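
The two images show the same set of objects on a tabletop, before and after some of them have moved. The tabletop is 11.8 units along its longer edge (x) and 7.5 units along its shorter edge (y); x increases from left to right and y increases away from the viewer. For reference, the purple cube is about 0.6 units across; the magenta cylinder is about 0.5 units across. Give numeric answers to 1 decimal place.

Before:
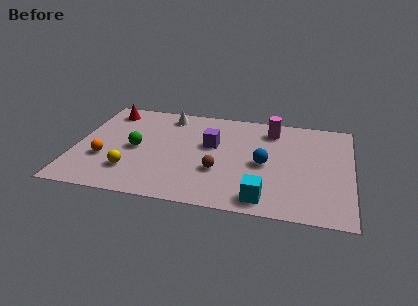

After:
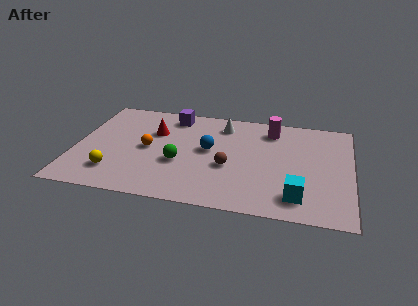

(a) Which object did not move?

the magenta cylinder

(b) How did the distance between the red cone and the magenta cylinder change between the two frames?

-2.0

Before: roughly 7.1 units apart; after: 5.1. That's 2.0 units closer together.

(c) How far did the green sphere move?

2.0

The green sphere moved from about (2.6, 3.6) to (4.5, 2.9), a distance of √(1.9² + 0.7²) ≈ 2.0.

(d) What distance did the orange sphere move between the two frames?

2.1

From (1.3, 2.6) to (3.1, 3.7), the orange sphere covered √(1.8² + 1.1²) ≈ 2.1 units.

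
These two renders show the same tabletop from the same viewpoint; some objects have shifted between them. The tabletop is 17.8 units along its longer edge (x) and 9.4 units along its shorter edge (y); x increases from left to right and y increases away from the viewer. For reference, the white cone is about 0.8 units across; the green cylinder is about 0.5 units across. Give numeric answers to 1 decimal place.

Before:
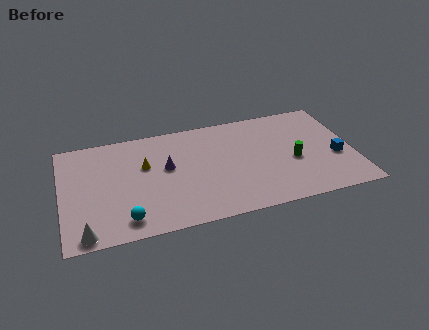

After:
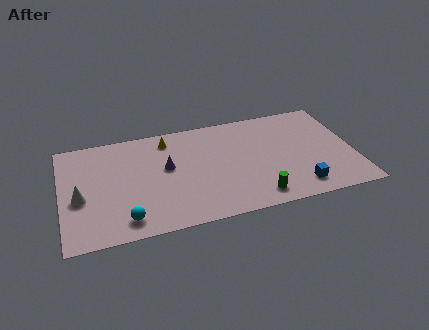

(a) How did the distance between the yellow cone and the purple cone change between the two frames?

+1.1

The distance was about 1.4 in the first image and 2.5 in the second, so they moved 1.1 units further apart.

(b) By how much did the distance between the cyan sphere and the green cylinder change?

-2.8

The distance was about 10.7 in the first image and 7.9 in the second, so they moved 2.8 units closer together.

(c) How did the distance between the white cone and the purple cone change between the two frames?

-1.3

Before: roughly 6.8 units apart; after: 5.5. That's 1.3 units closer together.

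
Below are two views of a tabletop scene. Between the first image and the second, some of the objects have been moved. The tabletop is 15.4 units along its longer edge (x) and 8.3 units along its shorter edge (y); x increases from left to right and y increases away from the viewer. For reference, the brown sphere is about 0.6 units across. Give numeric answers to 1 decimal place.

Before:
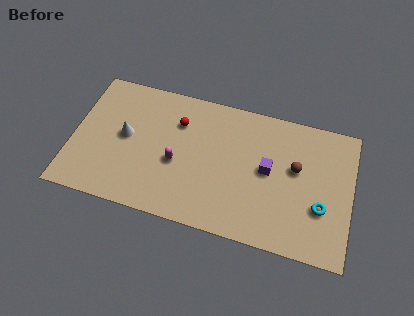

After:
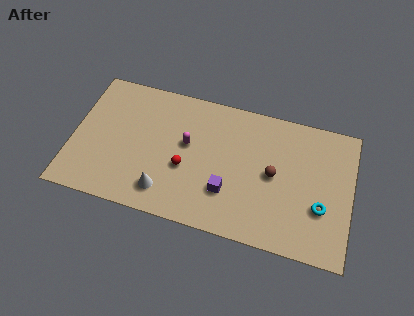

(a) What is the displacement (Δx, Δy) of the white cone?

(2.4, -2.8)

The white cone was at about (2.9, 4.4) and moved to about (5.3, 1.6).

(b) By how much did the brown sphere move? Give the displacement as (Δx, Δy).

(-1.2, -0.7)

The brown sphere was at about (12.3, 4.9) and moved to about (11.1, 4.2).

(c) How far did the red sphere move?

2.8

The red sphere moved from about (5.7, 6.0) to (6.3, 3.3), a distance of √(0.6² + 2.7²) ≈ 2.8.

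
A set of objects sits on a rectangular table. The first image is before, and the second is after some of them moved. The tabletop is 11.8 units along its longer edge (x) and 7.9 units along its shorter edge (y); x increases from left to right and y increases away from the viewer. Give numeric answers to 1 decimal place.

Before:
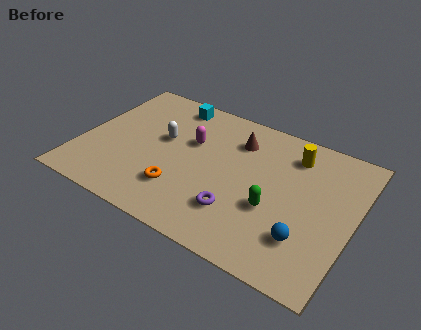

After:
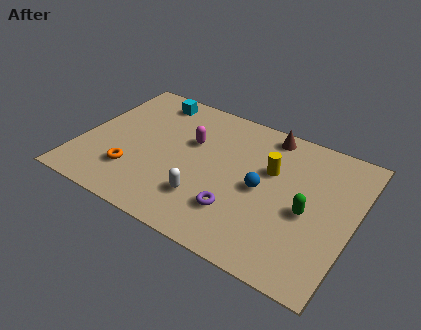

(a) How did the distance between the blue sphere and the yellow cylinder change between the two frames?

-3.1

Before: roughly 4.3 units apart; after: 1.2. That's 3.1 units closer together.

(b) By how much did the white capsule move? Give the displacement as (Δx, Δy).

(2.3, -2.5)

The white capsule was at about (3.4, 4.6) and moved to about (5.7, 2.1).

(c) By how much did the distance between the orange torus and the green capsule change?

+3.5

Before: roughly 4.0 units apart; after: 7.5. That's 3.5 units further apart.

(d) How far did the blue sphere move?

2.7

The blue sphere was near (10.0, 2.1) before and (7.9, 3.8) after, so it travelled √(2.1² + 1.7²) ≈ 2.7 units.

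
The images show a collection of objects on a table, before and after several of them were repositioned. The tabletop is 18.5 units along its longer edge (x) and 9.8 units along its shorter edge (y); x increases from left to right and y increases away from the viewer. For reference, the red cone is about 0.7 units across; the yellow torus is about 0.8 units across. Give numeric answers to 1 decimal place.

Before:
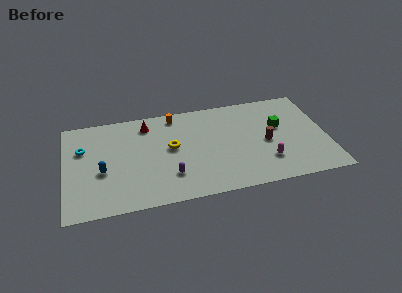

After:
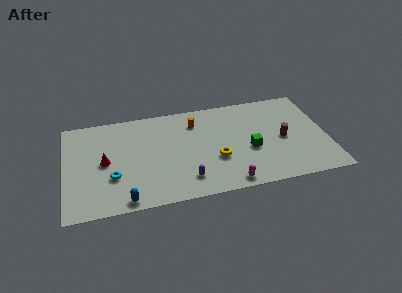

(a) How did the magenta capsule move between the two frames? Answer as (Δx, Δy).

(-2.8, -1.6)

The magenta capsule was at about (14.1, 2.6) and moved to about (11.3, 1.0).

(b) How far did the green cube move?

2.9

The green cube moved from about (15.2, 5.9) to (13.0, 4.0), a distance of √(2.2² + 1.9²) ≈ 2.9.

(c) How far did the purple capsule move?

1.3

From (7.3, 2.6) to (8.4, 2.0), the purple capsule covered √(1.1² + 0.6²) ≈ 1.3 units.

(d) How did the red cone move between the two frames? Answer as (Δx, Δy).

(-3.1, -3.2)

The red cone started near (5.9, 8.1) and ended near (2.8, 4.9).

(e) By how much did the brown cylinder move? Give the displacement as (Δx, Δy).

(1.2, 0.1)

The brown cylinder started near (14.2, 4.5) and ended near (15.4, 4.6).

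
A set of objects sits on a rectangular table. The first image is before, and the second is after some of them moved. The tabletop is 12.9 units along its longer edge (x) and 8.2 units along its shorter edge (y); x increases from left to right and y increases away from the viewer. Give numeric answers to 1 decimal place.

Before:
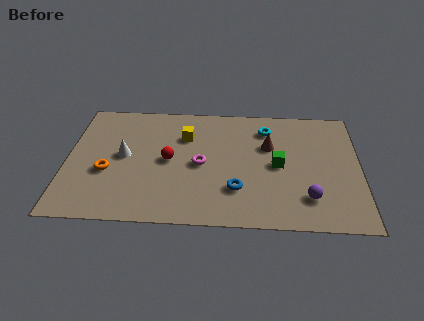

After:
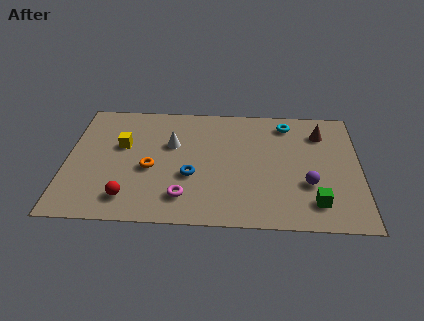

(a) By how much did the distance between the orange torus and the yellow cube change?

-2.3

They were about 4.3 units apart before and 2.0 after — 2.3 units closer together.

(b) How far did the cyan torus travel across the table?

1.0

The cyan torus was near (8.8, 6.5) before and (9.7, 6.9) after, so it travelled √(0.9² + 0.4²) ≈ 1.0 units.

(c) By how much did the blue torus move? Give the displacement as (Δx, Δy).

(-2.0, 0.8)

The blue torus was at about (7.5, 2.3) and moved to about (5.5, 3.1).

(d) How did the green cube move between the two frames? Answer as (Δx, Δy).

(1.6, -2.4)

From the two frames, the green cube sits at roughly (9.3, 4.0) before and (10.9, 1.6) after.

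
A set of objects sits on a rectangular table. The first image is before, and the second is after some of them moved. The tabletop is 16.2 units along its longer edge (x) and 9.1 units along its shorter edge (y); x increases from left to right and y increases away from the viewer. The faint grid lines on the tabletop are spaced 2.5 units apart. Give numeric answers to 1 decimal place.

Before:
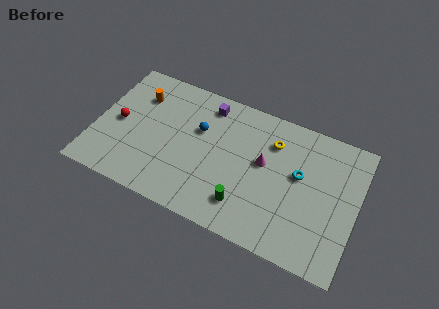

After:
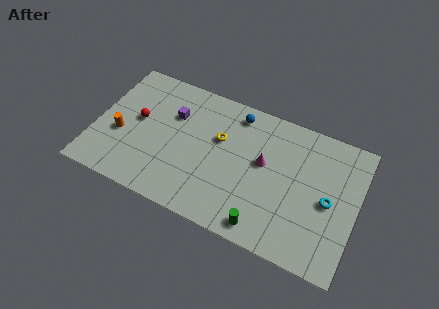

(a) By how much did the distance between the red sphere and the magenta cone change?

-1.1

Before: roughly 9.0 units apart; after: 7.9. That's 1.1 units closer together.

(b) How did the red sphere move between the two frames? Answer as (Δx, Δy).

(1.1, 0.6)

The red sphere was at about (1.4, 4.4) and moved to about (2.5, 5.0).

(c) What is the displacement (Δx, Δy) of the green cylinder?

(1.3, -0.9)

The green cylinder started near (9.6, 2.0) and ended near (10.9, 1.1).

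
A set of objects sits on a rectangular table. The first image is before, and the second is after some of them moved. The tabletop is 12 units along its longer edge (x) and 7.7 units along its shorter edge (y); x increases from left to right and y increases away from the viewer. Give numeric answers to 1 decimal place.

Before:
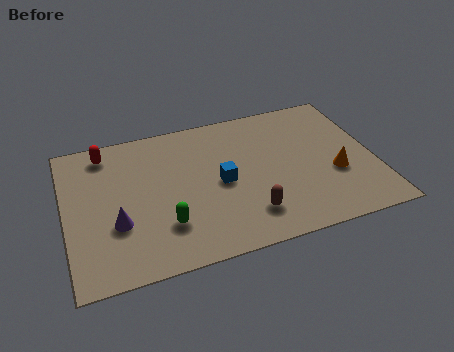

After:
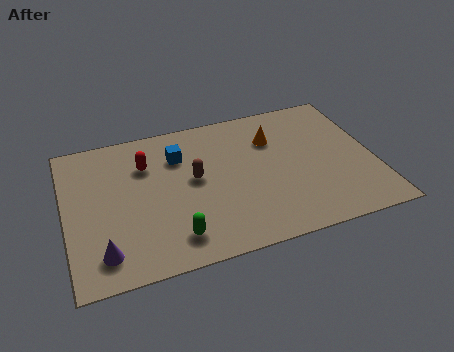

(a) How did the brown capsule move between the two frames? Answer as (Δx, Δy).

(-1.9, 2.5)

The brown capsule was at about (6.9, 1.7) and moved to about (5.0, 4.2).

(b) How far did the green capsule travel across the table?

0.8

From (3.7, 2.1) to (4.0, 1.4), the green capsule covered √(0.3² + 0.7²) ≈ 0.8 units.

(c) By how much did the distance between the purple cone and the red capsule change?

+0.6

Before: roughly 3.9 units apart; after: 4.5. That's 0.6 units further apart.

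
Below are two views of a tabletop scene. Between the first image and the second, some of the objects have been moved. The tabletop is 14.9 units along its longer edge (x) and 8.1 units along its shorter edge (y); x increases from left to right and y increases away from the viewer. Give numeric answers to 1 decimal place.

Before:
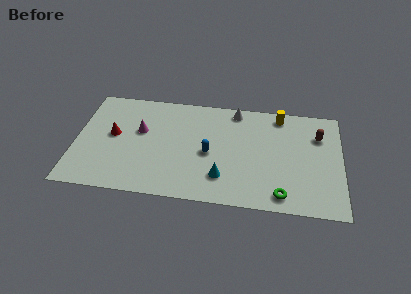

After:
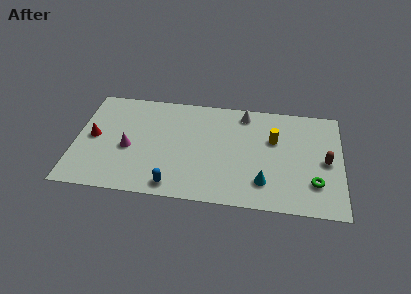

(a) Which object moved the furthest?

the blue capsule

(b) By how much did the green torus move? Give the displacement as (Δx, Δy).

(1.8, 1.1)

From the two frames, the green torus sits at roughly (11.6, 1.1) before and (13.4, 2.2) after.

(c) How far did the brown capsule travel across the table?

1.9

The brown capsule moved from about (13.6, 5.8) to (14.0, 3.9), a distance of √(0.4² + 1.9²) ≈ 1.9.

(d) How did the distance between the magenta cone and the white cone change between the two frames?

+1.5

They were about 5.8 units apart before and 7.3 after — 1.5 units further apart.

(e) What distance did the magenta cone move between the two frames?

1.5

The magenta cone was near (3.6, 4.9) before and (3.0, 3.5) after, so it travelled √(0.6² + 1.4²) ≈ 1.5 units.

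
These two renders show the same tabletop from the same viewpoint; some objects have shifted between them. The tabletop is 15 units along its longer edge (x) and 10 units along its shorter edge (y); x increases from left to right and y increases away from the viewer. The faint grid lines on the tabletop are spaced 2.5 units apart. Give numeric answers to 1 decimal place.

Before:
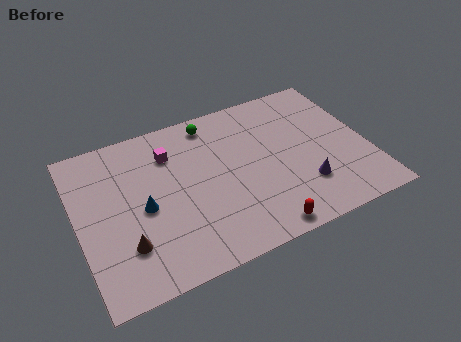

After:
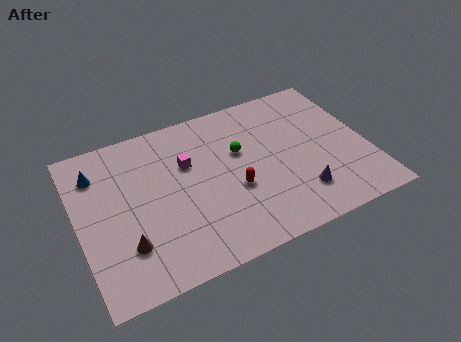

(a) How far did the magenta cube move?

1.3

From (5.0, 7.5) to (5.8, 6.5), the magenta cube covered √(0.8² + 1.0²) ≈ 1.3 units.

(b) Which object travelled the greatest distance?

the blue cone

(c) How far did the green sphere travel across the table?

2.8

The green sphere moved from about (7.3, 8.7) to (8.5, 6.2), a distance of √(1.2² + 2.5²) ≈ 2.8.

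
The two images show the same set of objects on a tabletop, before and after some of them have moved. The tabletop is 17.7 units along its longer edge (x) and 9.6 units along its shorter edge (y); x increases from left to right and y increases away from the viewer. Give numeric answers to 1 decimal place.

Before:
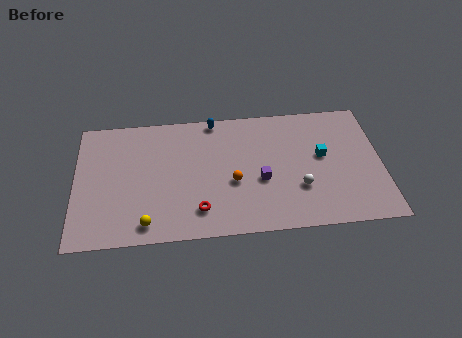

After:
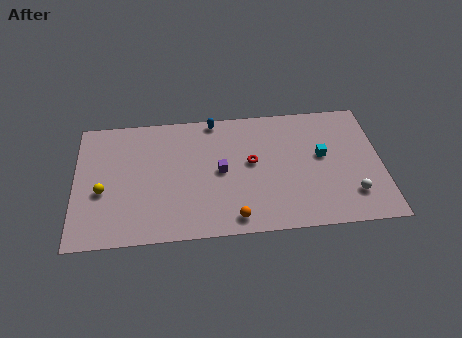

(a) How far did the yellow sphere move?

3.6

From (4.1, 1.3) to (1.6, 3.9), the yellow sphere covered √(2.5² + 2.6²) ≈ 3.6 units.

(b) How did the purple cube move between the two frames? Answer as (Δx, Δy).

(-2.3, 0.9)

The purple cube started near (10.7, 3.9) and ended near (8.4, 4.8).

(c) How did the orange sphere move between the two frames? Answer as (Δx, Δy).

(0.0, -2.7)

From the two frames, the orange sphere sits at roughly (9.1, 3.9) before and (9.1, 1.2) after.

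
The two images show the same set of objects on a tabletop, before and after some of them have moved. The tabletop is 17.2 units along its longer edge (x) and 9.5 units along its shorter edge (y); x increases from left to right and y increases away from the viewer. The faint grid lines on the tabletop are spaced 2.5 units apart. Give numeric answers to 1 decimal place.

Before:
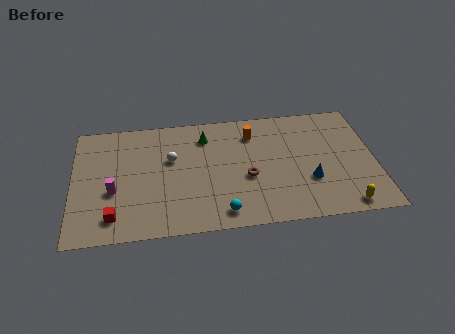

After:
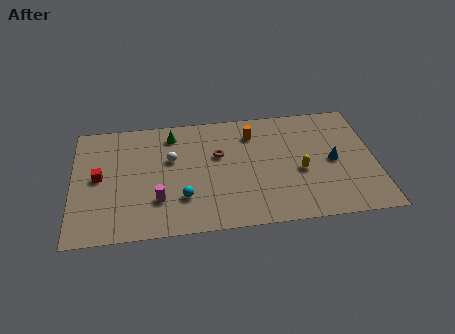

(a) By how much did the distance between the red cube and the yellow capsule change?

-1.6

They were about 13.0 units apart before and 11.4 after — 1.6 units closer together.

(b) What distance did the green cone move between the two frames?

1.9

From (7.6, 7.5) to (5.7, 7.9), the green cone covered √(1.9² + 0.4²) ≈ 1.9 units.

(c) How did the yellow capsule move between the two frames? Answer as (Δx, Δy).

(-2.4, 3.0)

The yellow capsule was at about (15.3, 1.0) and moved to about (12.9, 4.0).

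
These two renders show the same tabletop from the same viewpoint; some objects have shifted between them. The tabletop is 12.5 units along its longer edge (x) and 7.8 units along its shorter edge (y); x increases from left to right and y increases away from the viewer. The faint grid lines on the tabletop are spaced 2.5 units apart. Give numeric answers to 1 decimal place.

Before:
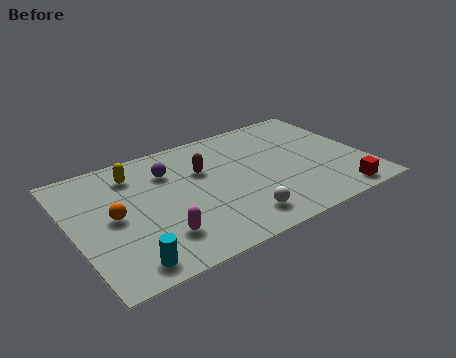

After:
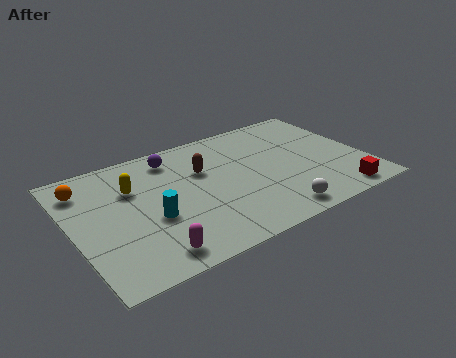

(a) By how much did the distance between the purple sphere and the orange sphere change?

+0.6

They were about 3.2 units apart before and 3.8 after — 0.6 units further apart.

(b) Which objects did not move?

the red cube and the brown capsule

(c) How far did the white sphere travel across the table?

1.6

The white sphere moved from about (6.6, 1.4) to (8.1, 1.0), a distance of √(1.5² + 0.4²) ≈ 1.6.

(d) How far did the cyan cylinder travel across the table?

2.5

The cyan cylinder moved from about (1.8, 1.0) to (3.2, 3.1), a distance of √(1.4² + 2.1²) ≈ 2.5.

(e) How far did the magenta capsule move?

0.9

The magenta capsule was near (3.3, 1.9) before and (2.8, 1.1) after, so it travelled √(0.5² + 0.8²) ≈ 0.9 units.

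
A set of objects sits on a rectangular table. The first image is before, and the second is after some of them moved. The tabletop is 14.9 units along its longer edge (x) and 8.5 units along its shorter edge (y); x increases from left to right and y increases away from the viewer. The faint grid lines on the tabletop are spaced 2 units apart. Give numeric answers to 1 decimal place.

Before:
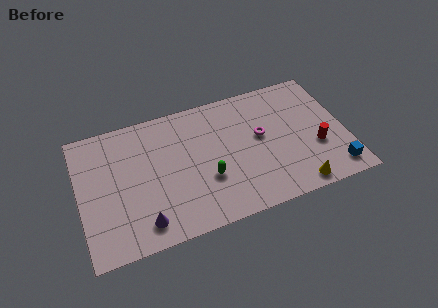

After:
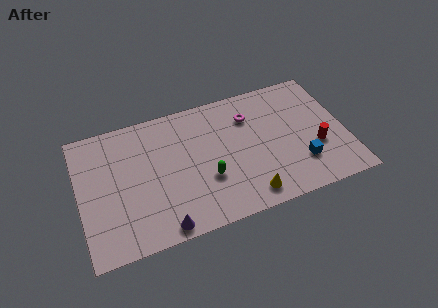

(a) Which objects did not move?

the green capsule and the red cylinder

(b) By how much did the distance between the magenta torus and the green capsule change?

+0.6

The distance was about 3.7 in the first image and 4.3 in the second, so they moved 0.6 units further apart.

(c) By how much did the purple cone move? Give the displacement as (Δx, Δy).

(1.0, -0.6)

The purple cone started near (3.3, 1.4) and ended near (4.3, 0.8).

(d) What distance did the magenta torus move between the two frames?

1.6

The magenta torus was near (10.2, 4.8) before and (9.7, 6.3) after, so it travelled √(0.5² + 1.5²) ≈ 1.6 units.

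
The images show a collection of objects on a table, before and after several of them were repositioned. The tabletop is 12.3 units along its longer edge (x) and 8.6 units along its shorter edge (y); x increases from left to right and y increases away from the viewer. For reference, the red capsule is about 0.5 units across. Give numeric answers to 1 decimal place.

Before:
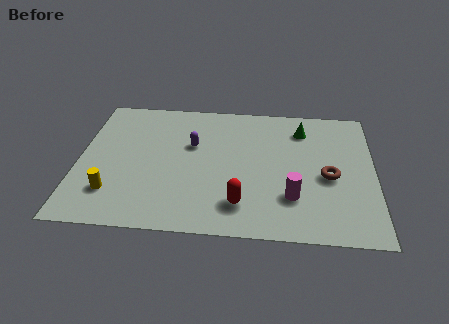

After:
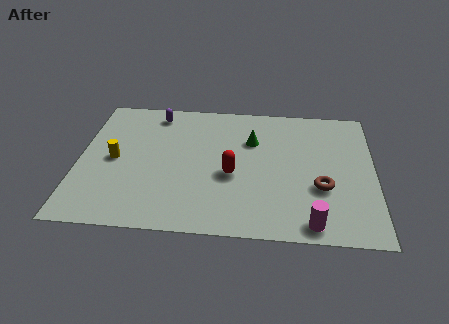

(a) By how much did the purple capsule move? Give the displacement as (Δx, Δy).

(-1.6, 2.0)

The purple capsule started near (4.7, 5.4) and ended near (3.1, 7.4).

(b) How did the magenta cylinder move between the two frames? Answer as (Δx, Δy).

(0.8, -1.5)

The magenta cylinder was at about (8.9, 2.4) and moved to about (9.7, 0.9).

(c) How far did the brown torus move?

0.8

The brown torus was near (10.4, 3.8) before and (10.1, 3.1) after, so it travelled √(0.3² + 0.7²) ≈ 0.8 units.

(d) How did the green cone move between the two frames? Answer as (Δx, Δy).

(-2.1, -0.9)

The green cone was at about (9.3, 6.8) and moved to about (7.2, 5.9).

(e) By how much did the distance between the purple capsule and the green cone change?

-0.4

The distance was about 4.8 in the first image and 4.4 in the second, so they moved 0.4 units closer together.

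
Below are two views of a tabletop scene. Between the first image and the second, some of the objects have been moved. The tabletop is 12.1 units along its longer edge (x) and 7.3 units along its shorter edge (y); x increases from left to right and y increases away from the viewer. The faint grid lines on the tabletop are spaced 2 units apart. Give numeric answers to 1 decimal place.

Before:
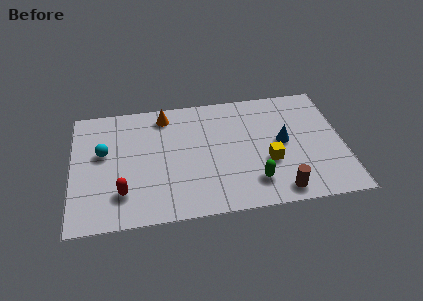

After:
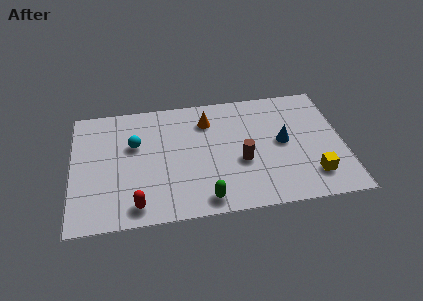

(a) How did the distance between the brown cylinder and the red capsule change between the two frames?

-1.9

Before: roughly 7.0 units apart; after: 5.1. That's 1.9 units closer together.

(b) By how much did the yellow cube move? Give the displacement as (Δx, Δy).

(1.9, -1.1)

From the two frames, the yellow cube sits at roughly (8.7, 2.7) before and (10.6, 1.6) after.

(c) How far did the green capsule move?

2.3

The green capsule moved from about (8.0, 1.6) to (5.8, 0.9), a distance of √(2.2² + 0.7²) ≈ 2.3.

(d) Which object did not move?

the blue cone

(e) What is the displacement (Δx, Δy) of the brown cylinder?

(-1.6, 2.0)

From the two frames, the brown cylinder sits at roughly (9.1, 0.9) before and (7.5, 2.9) after.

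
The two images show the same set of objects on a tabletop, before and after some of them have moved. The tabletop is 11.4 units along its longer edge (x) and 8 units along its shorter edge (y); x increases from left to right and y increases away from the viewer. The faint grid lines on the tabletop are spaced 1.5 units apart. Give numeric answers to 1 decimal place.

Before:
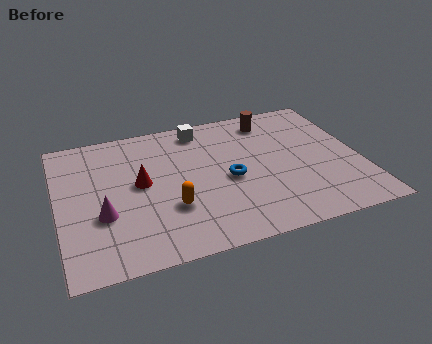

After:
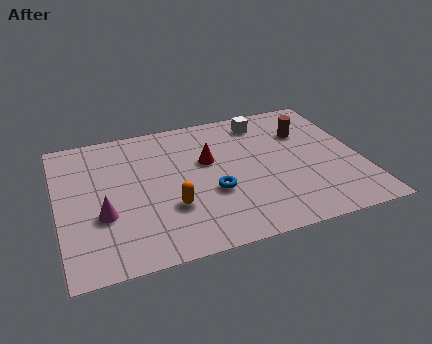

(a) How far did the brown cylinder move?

1.6

The brown cylinder was near (8.3, 6.7) before and (9.5, 5.6) after, so it travelled √(1.2² + 1.1²) ≈ 1.6 units.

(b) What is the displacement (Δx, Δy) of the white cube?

(2.4, -0.2)

The white cube was at about (5.6, 6.9) and moved to about (8.0, 6.7).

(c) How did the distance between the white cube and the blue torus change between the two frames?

+1.0

Before: roughly 3.4 units apart; after: 4.4. That's 1.0 units further apart.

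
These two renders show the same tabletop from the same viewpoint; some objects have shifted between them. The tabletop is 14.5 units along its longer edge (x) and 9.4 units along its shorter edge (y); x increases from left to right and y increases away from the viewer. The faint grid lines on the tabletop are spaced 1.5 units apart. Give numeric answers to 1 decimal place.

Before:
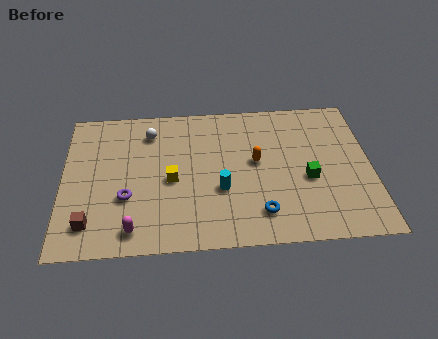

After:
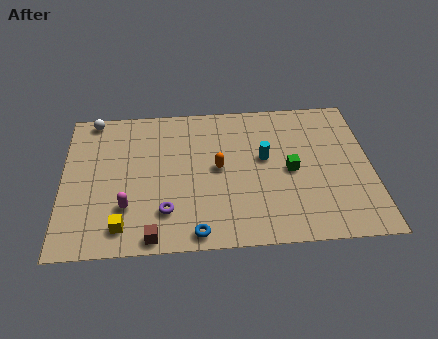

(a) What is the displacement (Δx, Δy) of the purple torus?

(1.8, -1.0)

From the two frames, the purple torus sits at roughly (3.0, 3.3) before and (4.8, 2.3) after.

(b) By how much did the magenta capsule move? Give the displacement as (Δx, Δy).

(-0.3, 1.4)

From the two frames, the magenta capsule sits at roughly (3.3, 1.3) before and (3.0, 2.7) after.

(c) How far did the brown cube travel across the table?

3.1

The brown cube was near (1.3, 1.8) before and (4.2, 0.8) after, so it travelled √(2.9² + 1.0²) ≈ 3.1 units.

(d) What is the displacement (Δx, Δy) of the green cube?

(-0.8, 0.6)

From the two frames, the green cube sits at roughly (11.5, 3.9) before and (10.7, 4.5) after.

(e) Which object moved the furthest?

the yellow cube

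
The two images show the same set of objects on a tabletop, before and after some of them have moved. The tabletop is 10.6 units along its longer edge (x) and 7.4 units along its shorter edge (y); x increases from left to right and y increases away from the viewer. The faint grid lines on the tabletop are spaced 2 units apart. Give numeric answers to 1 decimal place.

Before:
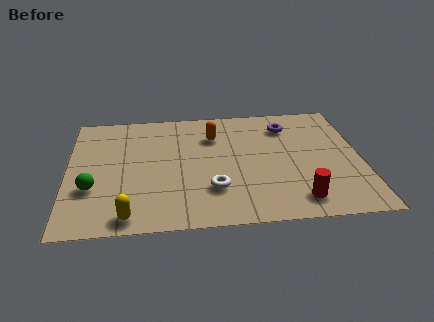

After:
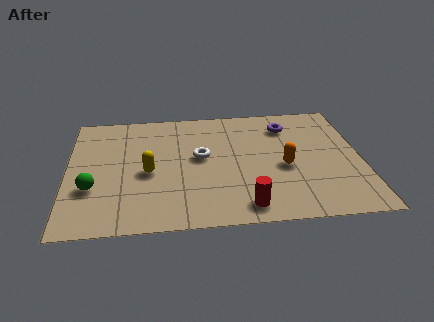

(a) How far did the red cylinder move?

1.9

From (8.2, 1.2) to (6.3, 1.0), the red cylinder covered √(1.9² + 0.2²) ≈ 1.9 units.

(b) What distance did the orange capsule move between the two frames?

3.3

The orange capsule was near (5.3, 5.4) before and (7.8, 3.2) after, so it travelled √(2.5² + 2.2²) ≈ 3.3 units.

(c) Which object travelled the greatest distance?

the orange capsule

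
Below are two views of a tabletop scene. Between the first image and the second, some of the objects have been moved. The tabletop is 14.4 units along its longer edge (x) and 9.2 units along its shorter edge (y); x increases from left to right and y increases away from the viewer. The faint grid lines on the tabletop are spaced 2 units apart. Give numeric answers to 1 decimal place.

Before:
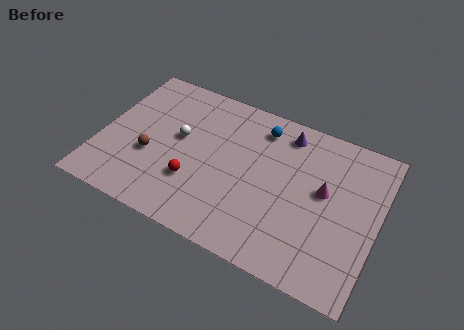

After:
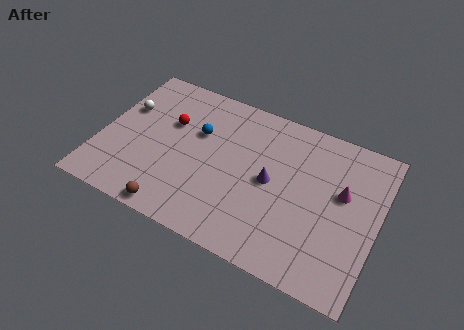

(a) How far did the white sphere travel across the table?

3.1

The white sphere moved from about (4.0, 5.2) to (1.0, 5.9), a distance of √(3.0² + 0.7²) ≈ 3.1.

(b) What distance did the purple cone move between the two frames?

3.2

The purple cone moved from about (9.3, 7.8) to (8.9, 4.6), a distance of √(0.4² + 3.2²) ≈ 3.2.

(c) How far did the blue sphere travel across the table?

3.5

The blue sphere moved from about (8.0, 7.6) to (4.9, 5.9), a distance of √(3.1² + 1.7²) ≈ 3.5.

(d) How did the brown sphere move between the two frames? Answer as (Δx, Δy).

(1.7, -2.7)

The brown sphere started near (2.7, 3.5) and ended near (4.4, 0.8).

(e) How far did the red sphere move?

3.4

The red sphere was near (5.1, 2.9) before and (3.4, 5.9) after, so it travelled √(1.7² + 3.0²) ≈ 3.4 units.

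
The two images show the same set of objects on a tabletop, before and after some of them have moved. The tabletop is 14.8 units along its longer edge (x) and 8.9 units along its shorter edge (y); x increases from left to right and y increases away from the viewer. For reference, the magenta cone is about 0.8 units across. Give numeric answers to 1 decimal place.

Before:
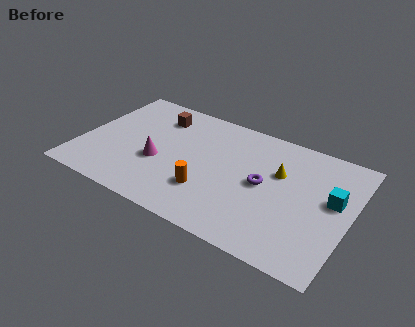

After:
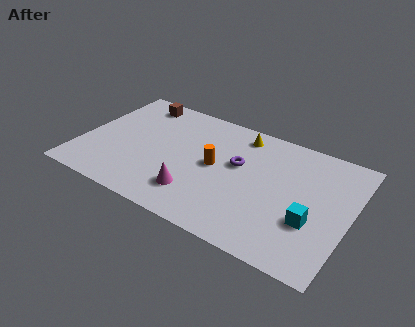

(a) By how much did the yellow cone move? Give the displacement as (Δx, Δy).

(-2.4, 1.9)

The yellow cone was at about (10.8, 5.7) and moved to about (8.4, 7.6).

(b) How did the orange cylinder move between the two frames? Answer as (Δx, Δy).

(0.1, 2.0)

The orange cylinder started near (7.3, 2.6) and ended near (7.4, 4.6).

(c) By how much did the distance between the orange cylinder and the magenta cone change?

-0.4

Before: roughly 3.0 units apart; after: 2.6. That's 0.4 units closer together.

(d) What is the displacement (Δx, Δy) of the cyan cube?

(-0.9, -2.0)

The cyan cube was at about (13.8, 5.1) and moved to about (12.9, 3.1).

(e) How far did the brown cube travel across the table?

1.5

The brown cube moved from about (3.8, 7.0) to (2.5, 7.7), a distance of √(1.3² + 0.7²) ≈ 1.5.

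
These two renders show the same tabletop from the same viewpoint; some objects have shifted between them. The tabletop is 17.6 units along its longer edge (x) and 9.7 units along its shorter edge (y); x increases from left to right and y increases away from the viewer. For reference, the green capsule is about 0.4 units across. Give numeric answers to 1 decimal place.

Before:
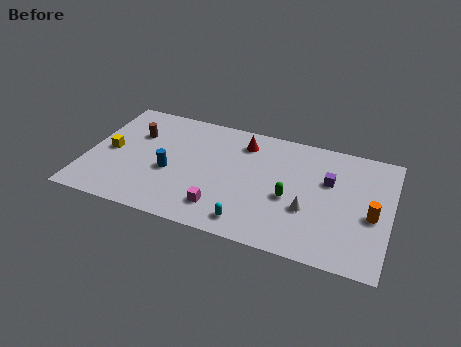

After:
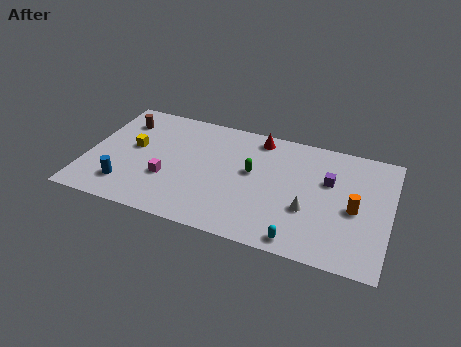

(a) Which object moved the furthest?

the magenta cube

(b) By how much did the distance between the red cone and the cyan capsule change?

+1.6

They were about 6.5 units apart before and 8.1 after — 1.6 units further apart.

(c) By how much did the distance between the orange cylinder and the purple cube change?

-0.9

Before: roughly 3.3 units apart; after: 2.4. That's 0.9 units closer together.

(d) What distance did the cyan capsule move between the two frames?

2.9

The cyan capsule moved from about (9.8, 1.4) to (12.7, 1.0), a distance of √(2.9² + 0.4²) ≈ 2.9.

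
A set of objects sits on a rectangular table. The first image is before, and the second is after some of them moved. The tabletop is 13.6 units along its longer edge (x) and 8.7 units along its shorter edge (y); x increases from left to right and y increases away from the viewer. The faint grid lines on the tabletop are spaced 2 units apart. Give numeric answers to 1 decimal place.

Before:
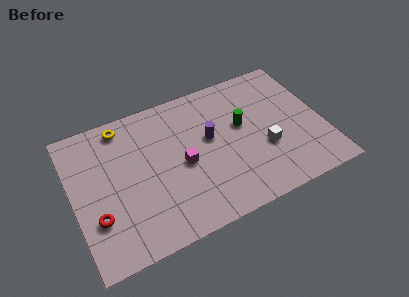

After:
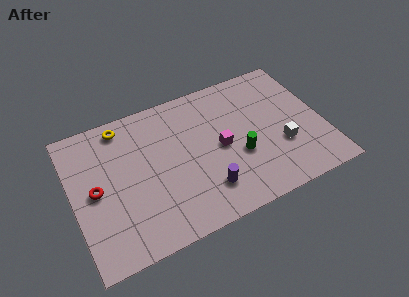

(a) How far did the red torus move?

1.6

The red torus was near (1.1, 2.7) before and (1.2, 4.3) after, so it travelled √(0.1² + 1.6²) ≈ 1.6 units.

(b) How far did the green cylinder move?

1.8

From (9.3, 5.1) to (8.9, 3.3), the green cylinder covered √(0.4² + 1.8²) ≈ 1.8 units.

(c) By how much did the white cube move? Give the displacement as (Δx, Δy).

(0.9, -0.2)

From the two frames, the white cube sits at roughly (10.3, 3.2) before and (11.2, 3.0) after.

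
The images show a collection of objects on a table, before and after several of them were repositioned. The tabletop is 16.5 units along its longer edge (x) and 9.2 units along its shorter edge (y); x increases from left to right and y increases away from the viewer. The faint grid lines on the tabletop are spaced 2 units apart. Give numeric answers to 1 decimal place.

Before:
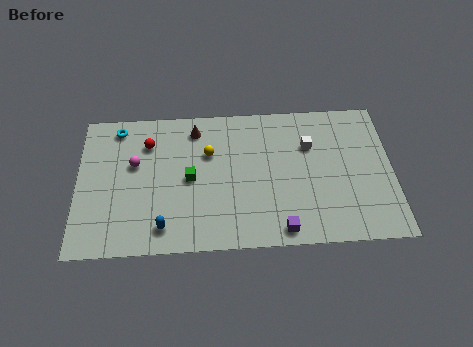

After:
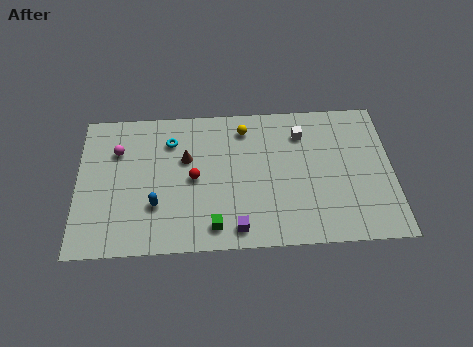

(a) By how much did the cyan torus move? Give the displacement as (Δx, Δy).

(2.8, -1.0)

The cyan torus started near (2.1, 8.0) and ended near (4.9, 7.0).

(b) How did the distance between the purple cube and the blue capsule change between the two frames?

-1.6

The distance was about 6.1 in the first image and 4.5 in the second, so they moved 1.6 units closer together.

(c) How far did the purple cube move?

2.3

The purple cube was near (10.6, 1.0) before and (8.3, 1.2) after, so it travelled √(2.3² + 0.2²) ≈ 2.3 units.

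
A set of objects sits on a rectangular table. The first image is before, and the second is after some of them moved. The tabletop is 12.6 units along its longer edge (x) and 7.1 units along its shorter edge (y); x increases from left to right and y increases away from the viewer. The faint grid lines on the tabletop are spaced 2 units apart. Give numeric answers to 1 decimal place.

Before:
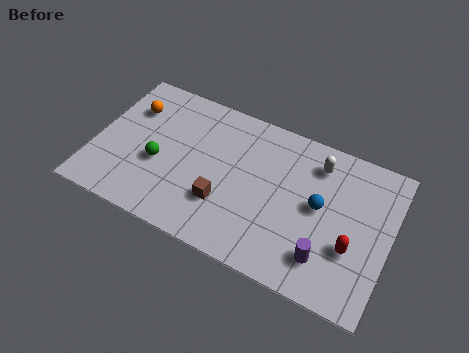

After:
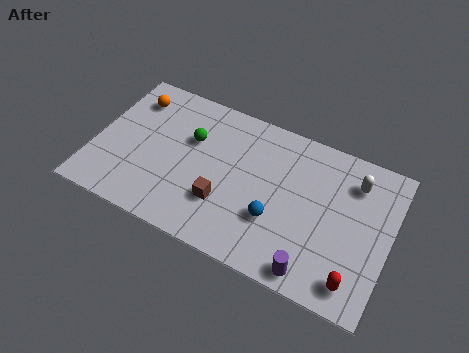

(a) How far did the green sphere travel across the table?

2.1

The green sphere moved from about (2.8, 2.9) to (4.0, 4.6), a distance of √(1.2² + 1.7²) ≈ 2.1.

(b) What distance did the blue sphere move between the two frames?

2.2

The blue sphere was near (9.6, 3.8) before and (7.9, 2.4) after, so it travelled √(1.7² + 1.4²) ≈ 2.2 units.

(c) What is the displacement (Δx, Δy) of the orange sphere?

(0.0, 0.5)

The orange sphere was at about (1.3, 5.1) and moved to about (1.3, 5.6).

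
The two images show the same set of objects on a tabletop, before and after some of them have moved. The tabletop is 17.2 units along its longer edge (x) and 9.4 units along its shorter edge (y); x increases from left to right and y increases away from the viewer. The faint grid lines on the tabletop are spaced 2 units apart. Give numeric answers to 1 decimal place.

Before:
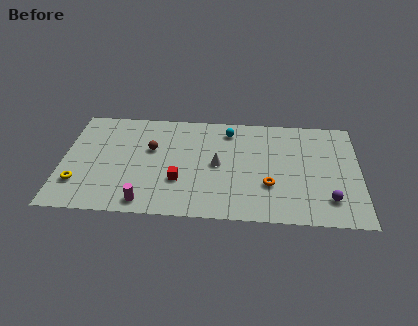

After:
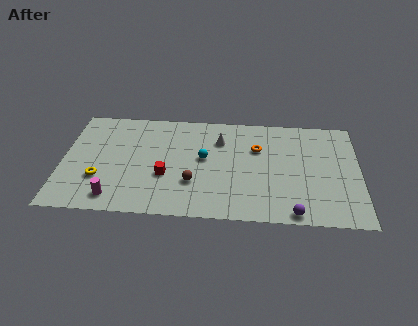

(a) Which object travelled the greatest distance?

the brown sphere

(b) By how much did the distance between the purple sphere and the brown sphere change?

-4.7

Before: roughly 10.9 units apart; after: 6.2. That's 4.7 units closer together.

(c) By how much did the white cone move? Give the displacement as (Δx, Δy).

(0.1, 2.2)

From the two frames, the white cone sits at roughly (9.0, 4.7) before and (9.1, 6.9) after.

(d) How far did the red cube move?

0.9

The red cube moved from about (6.8, 3.1) to (6.0, 3.5), a distance of √(0.8² + 0.4²) ≈ 0.9.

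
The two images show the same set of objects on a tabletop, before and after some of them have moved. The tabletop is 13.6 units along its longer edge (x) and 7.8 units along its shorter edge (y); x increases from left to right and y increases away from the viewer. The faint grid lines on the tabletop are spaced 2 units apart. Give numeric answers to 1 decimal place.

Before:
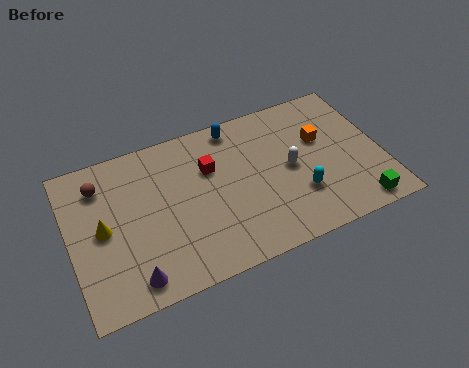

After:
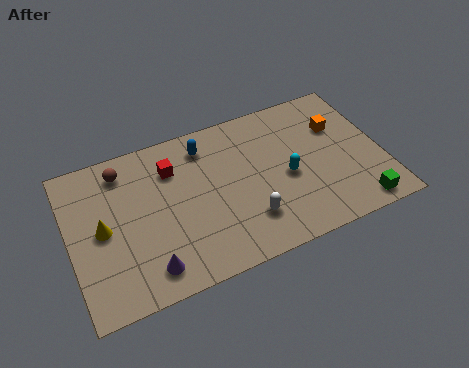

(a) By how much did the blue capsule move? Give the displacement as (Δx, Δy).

(-1.4, -0.5)

The blue capsule was at about (7.5, 6.9) and moved to about (6.1, 6.4).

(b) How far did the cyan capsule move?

1.2

The cyan capsule moved from about (9.8, 2.4) to (9.4, 3.5), a distance of √(0.4² + 1.1²) ≈ 1.2.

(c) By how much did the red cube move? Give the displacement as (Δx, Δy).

(-1.6, 0.6)

From the two frames, the red cube sits at roughly (6.2, 5.2) before and (4.6, 5.8) after.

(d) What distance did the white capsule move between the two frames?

2.8

From (9.6, 3.9) to (7.5, 2.0), the white capsule covered √(2.1² + 1.9²) ≈ 2.8 units.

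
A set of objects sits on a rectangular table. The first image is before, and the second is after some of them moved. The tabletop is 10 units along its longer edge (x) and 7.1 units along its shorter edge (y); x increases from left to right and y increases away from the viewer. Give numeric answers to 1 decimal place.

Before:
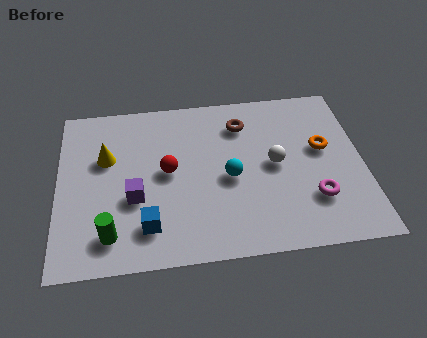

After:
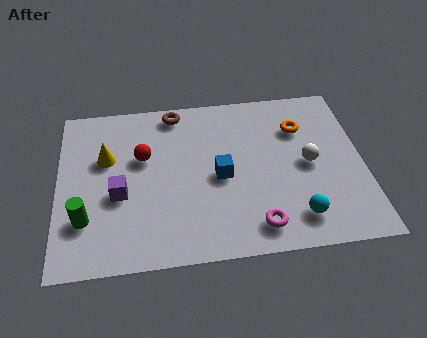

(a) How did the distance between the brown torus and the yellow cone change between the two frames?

-1.7

They were about 4.6 units apart before and 2.9 after — 1.7 units closer together.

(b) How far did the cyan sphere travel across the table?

2.8

The cyan sphere moved from about (5.6, 3.2) to (7.7, 1.3), a distance of √(2.1² + 1.9²) ≈ 2.8.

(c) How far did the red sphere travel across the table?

1.1

From (3.6, 3.7) to (2.8, 4.4), the red sphere covered √(0.8² + 0.7²) ≈ 1.1 units.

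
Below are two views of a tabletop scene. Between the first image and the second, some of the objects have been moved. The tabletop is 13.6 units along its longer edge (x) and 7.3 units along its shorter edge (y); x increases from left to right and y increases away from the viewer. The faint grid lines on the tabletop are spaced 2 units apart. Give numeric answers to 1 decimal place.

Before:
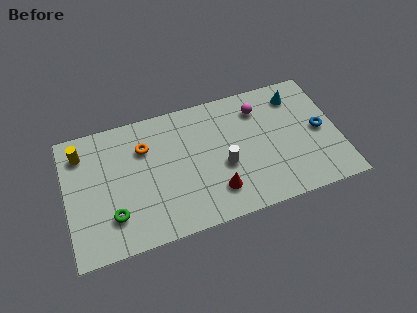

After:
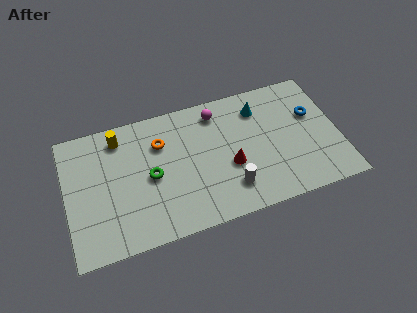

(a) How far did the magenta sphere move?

2.1

The magenta sphere was near (9.8, 5.7) before and (7.7, 6.1) after, so it travelled √(2.1² + 0.4²) ≈ 2.1 units.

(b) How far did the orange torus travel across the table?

0.8

The orange torus moved from about (4.0, 5.2) to (4.8, 5.2), a distance of √(0.8² + 0.0²) ≈ 0.8.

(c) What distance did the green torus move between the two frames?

2.6

From (2.2, 1.9) to (4.2, 3.5), the green torus covered √(2.0² + 1.6²) ≈ 2.6 units.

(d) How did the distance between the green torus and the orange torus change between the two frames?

-2.0

Before: roughly 3.8 units apart; after: 1.8. That's 2.0 units closer together.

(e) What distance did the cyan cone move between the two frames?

1.9

The cyan cone was near (11.7, 5.9) before and (9.8, 5.7) after, so it travelled √(1.9² + 0.2²) ≈ 1.9 units.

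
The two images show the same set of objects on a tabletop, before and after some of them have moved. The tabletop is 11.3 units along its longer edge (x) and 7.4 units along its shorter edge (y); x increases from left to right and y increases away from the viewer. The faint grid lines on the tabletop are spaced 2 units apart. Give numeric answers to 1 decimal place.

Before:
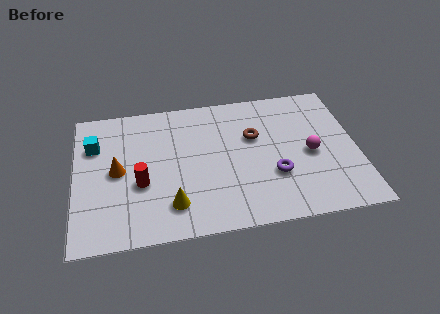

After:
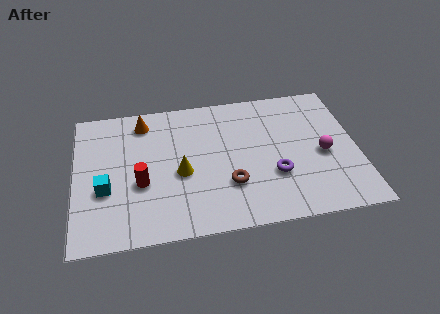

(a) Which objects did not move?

the purple torus and the red cylinder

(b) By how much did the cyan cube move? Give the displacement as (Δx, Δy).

(0.4, -2.4)

The cyan cube was at about (0.8, 5.2) and moved to about (1.2, 2.8).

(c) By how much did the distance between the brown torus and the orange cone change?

-0.5

Before: roughly 5.6 units apart; after: 5.1. That's 0.5 units closer together.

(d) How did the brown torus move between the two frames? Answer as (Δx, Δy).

(-1.1, -2.4)

The brown torus was at about (7.2, 4.7) and moved to about (6.1, 2.3).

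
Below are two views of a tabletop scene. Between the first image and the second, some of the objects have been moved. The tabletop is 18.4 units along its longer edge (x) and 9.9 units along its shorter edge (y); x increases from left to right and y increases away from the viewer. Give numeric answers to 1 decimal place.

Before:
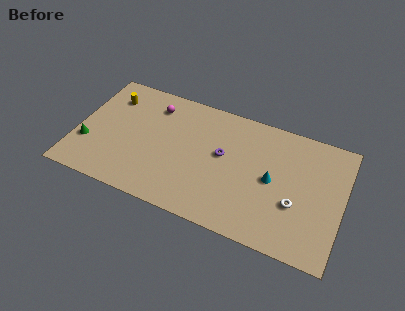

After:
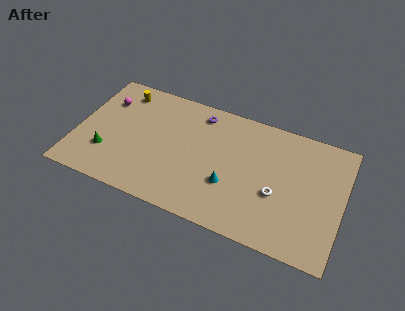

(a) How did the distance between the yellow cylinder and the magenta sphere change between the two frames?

-1.5

They were about 3.0 units apart before and 1.5 after — 1.5 units closer together.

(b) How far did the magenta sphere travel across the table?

3.4

The magenta sphere moved from about (5.0, 7.9) to (1.7, 7.2), a distance of √(3.3² + 0.7²) ≈ 3.4.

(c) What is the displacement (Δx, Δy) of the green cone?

(1.4, -0.3)

The green cone was at about (0.9, 3.2) and moved to about (2.3, 2.9).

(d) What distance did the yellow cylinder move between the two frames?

1.0

From (2.0, 7.6) to (2.7, 8.3), the yellow cylinder covered √(0.7² + 0.7²) ≈ 1.0 units.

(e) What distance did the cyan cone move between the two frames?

3.2

The cyan cone was near (13.6, 4.9) before and (10.8, 3.4) after, so it travelled √(2.8² + 1.5²) ≈ 3.2 units.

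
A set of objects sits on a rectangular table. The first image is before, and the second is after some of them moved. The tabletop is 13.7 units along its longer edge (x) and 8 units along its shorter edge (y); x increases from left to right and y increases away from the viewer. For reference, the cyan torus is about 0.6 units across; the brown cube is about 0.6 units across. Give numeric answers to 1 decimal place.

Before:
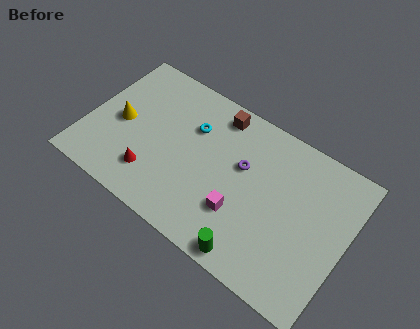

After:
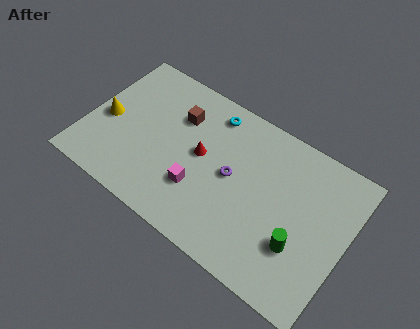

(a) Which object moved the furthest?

the red cone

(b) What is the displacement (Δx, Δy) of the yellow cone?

(-0.7, -0.2)

The yellow cone started near (1.7, 3.8) and ended near (1.0, 3.6).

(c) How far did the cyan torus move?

1.5

The cyan torus was near (5.3, 5.5) before and (6.1, 6.8) after, so it travelled √(0.8² + 1.3²) ≈ 1.5 units.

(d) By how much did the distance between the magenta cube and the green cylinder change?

+3.3

Before: roughly 2.0 units apart; after: 5.3. That's 3.3 units further apart.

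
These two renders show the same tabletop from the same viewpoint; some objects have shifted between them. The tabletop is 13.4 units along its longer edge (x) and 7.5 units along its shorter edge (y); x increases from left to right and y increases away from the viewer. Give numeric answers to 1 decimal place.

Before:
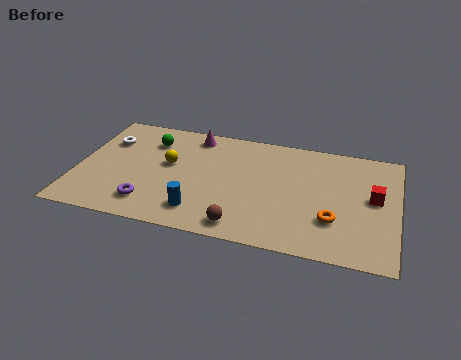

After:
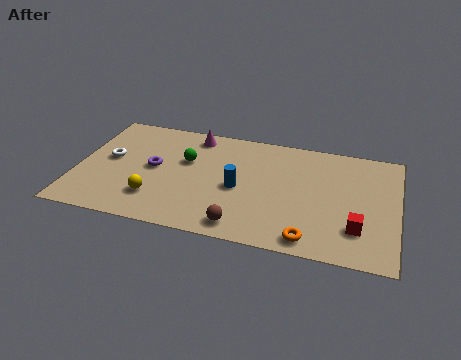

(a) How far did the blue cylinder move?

2.4

The blue cylinder moved from about (5.3, 1.5) to (6.8, 3.4), a distance of √(1.5² + 1.9²) ≈ 2.4.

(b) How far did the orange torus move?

1.7

The orange torus moved from about (10.8, 2.3) to (9.9, 0.9), a distance of √(0.9² + 1.4²) ≈ 1.7.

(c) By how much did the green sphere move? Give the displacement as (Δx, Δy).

(1.6, -1.0)

From the two frames, the green sphere sits at roughly (2.9, 5.7) before and (4.5, 4.7) after.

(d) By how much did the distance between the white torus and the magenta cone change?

+0.4

They were about 3.8 units apart before and 4.2 after — 0.4 units further apart.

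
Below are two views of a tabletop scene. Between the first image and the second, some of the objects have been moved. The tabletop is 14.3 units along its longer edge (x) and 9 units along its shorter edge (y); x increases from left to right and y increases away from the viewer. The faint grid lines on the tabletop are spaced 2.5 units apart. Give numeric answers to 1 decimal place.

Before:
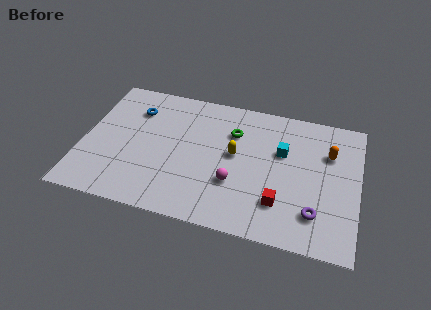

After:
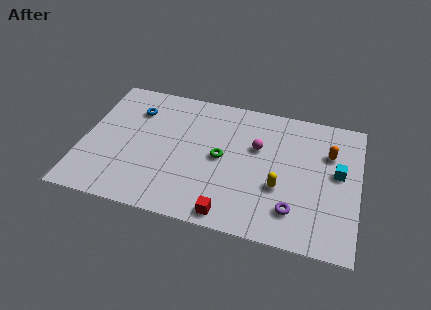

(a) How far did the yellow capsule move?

2.9

From (7.9, 4.9) to (10.3, 3.3), the yellow capsule covered √(2.4² + 1.6²) ≈ 2.9 units.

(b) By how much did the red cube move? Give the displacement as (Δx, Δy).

(-2.5, -1.4)

The red cube started near (10.4, 2.3) and ended near (7.9, 0.9).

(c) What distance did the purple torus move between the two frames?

1.1

The purple torus was near (12.2, 2.1) before and (11.1, 2.0) after, so it travelled √(1.1² + 0.1²) ≈ 1.1 units.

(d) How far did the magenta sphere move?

2.9

The magenta sphere moved from about (8.0, 3.0) to (9.0, 5.7), a distance of √(1.0² + 2.7²) ≈ 2.9.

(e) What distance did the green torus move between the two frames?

2.0

From (7.7, 6.4) to (7.2, 4.5), the green torus covered √(0.5² + 1.9²) ≈ 2.0 units.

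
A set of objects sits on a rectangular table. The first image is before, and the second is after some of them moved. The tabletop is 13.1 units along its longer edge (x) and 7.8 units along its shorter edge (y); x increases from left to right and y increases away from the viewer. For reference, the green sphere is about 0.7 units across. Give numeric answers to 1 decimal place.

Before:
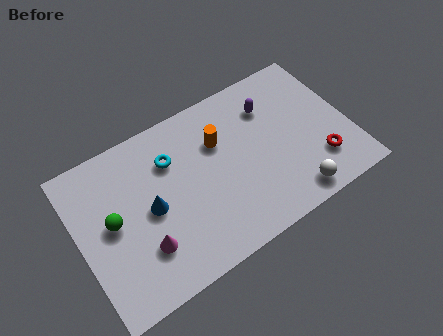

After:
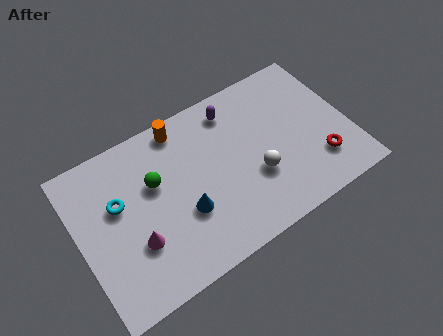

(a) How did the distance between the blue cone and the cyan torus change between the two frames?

+1.3

The distance was about 2.2 in the first image and 3.5 in the second, so they moved 1.3 units further apart.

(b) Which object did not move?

the red torus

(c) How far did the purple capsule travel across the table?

1.8

The purple capsule moved from about (9.6, 5.8) to (7.9, 6.5), a distance of √(1.7² + 0.7²) ≈ 1.8.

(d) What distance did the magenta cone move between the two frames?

0.5

From (2.8, 2.2) to (2.5, 2.6), the magenta cone covered √(0.3² + 0.4²) ≈ 0.5 units.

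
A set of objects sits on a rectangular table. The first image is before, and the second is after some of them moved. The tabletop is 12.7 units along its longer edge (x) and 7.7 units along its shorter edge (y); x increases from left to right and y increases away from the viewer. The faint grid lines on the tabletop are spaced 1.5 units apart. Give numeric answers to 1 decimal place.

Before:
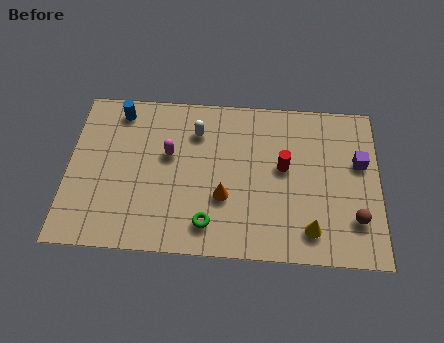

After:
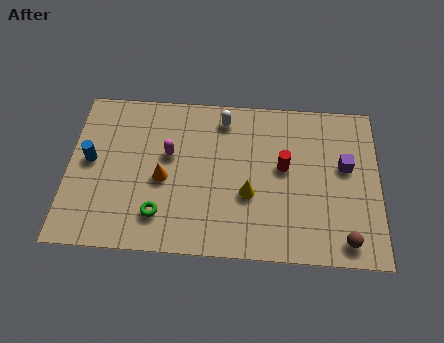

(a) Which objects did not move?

the red cylinder and the magenta capsule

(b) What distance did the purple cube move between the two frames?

0.6

From (11.9, 4.7) to (11.3, 4.5), the purple cube covered √(0.6² + 0.2²) ≈ 0.6 units.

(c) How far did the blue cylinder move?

2.7

From (2.0, 6.6) to (0.9, 4.1), the blue cylinder covered √(1.1² + 2.5²) ≈ 2.7 units.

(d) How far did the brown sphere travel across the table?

1.1

From (11.7, 2.0) to (11.3, 1.0), the brown sphere covered √(0.4² + 1.0²) ≈ 1.1 units.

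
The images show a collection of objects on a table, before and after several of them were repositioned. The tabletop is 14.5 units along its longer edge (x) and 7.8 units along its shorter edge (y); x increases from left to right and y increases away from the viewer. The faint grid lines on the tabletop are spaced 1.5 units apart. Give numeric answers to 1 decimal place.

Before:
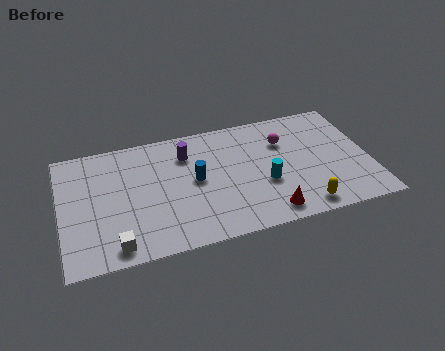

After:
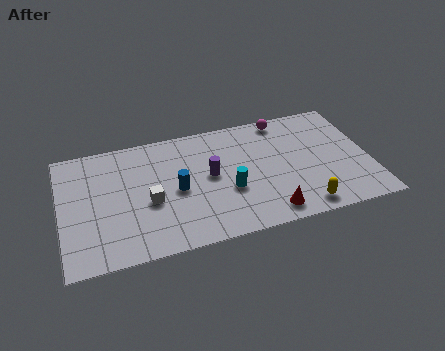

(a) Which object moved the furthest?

the white cube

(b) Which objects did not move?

the red cone and the yellow capsule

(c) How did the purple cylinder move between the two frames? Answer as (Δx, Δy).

(1.0, -1.7)

The purple cylinder was at about (6.0, 5.9) and moved to about (7.0, 4.2).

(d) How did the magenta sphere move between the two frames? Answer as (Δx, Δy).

(0.1, 1.5)

The magenta sphere was at about (10.6, 5.5) and moved to about (10.7, 7.0).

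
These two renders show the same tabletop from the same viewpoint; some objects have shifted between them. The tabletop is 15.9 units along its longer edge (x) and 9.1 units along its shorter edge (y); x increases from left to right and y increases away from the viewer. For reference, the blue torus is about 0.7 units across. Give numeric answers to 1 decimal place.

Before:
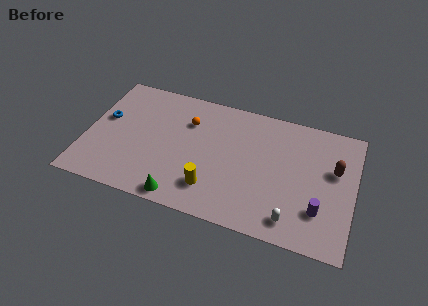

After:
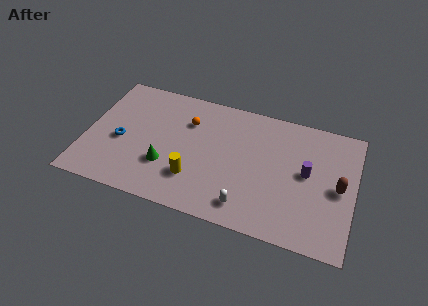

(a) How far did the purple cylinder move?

2.6

From (14.0, 2.5) to (13.1, 4.9), the purple cylinder covered √(0.9² + 2.4²) ≈ 2.6 units.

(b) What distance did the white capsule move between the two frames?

2.7

From (12.5, 1.4) to (9.8, 1.5), the white capsule covered √(2.7² + 0.1²) ≈ 2.7 units.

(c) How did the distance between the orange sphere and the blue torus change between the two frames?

-0.4

The distance was about 5.0 in the first image and 4.6 in the second, so they moved 0.4 units closer together.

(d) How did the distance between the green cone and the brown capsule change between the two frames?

+0.3

Before: roughly 9.9 units apart; after: 10.2. That's 0.3 units further apart.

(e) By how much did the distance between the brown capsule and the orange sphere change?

+0.5

The distance was about 8.8 in the first image and 9.3 in the second, so they moved 0.5 units further apart.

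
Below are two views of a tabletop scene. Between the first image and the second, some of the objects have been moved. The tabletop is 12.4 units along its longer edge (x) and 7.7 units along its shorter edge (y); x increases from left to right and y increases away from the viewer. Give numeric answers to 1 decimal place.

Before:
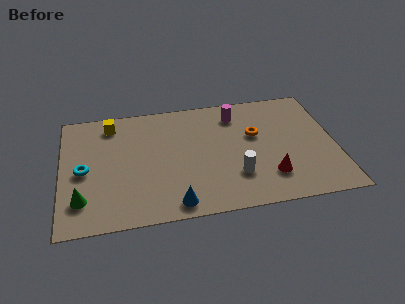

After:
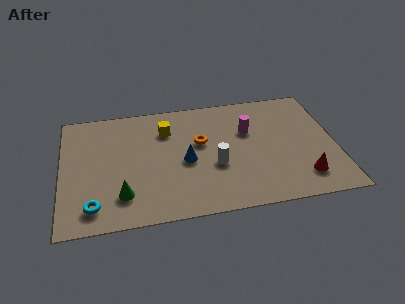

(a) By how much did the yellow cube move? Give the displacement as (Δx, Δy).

(2.5, -0.8)

The yellow cube started near (2.3, 6.5) and ended near (4.8, 5.7).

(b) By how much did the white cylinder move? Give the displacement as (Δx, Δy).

(-0.9, 0.8)

The white cylinder started near (7.8, 2.2) and ended near (6.9, 3.0).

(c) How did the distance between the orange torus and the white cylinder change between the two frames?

-1.0

They were about 2.7 units apart before and 1.7 after — 1.0 units closer together.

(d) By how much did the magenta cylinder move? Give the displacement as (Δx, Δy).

(0.5, -1.2)

The magenta cylinder was at about (8.0, 6.2) and moved to about (8.5, 5.0).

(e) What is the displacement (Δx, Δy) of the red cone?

(1.5, -0.3)

From the two frames, the red cone sits at roughly (9.3, 1.9) before and (10.8, 1.6) after.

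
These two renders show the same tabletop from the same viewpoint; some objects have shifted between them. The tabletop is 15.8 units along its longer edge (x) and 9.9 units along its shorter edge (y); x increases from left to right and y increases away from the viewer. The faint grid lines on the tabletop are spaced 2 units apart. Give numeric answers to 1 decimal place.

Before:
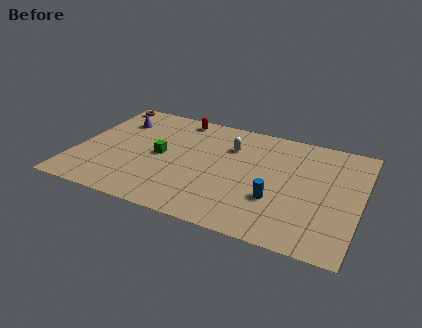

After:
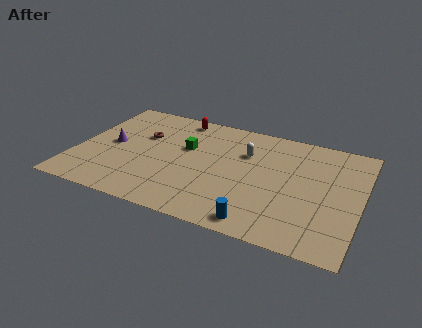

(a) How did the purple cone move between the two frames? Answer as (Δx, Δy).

(0.0, -2.4)

From the two frames, the purple cone sits at roughly (1.9, 7.4) before and (1.9, 5.0) after.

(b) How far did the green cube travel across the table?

1.8

The green cube was near (4.7, 4.9) before and (6.0, 6.1) after, so it travelled √(1.3² + 1.2²) ≈ 1.8 units.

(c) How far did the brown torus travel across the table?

3.7

The brown torus was near (0.9, 9.0) before and (3.5, 6.4) after, so it travelled √(2.6² + 2.6²) ≈ 3.7 units.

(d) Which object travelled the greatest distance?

the brown torus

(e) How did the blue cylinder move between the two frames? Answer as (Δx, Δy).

(-0.7, -2.2)

The blue cylinder started near (11.3, 3.3) and ended near (10.6, 1.1).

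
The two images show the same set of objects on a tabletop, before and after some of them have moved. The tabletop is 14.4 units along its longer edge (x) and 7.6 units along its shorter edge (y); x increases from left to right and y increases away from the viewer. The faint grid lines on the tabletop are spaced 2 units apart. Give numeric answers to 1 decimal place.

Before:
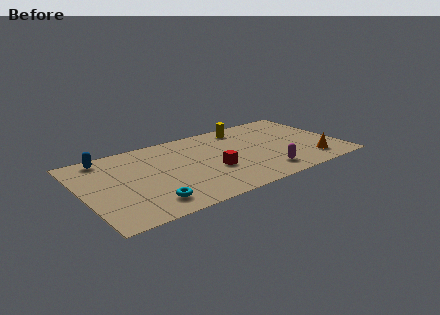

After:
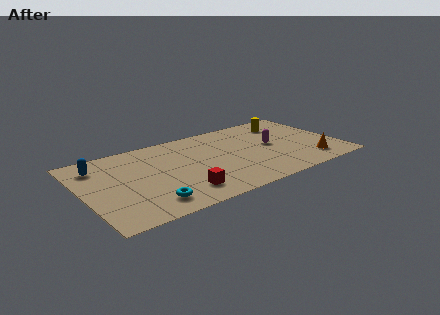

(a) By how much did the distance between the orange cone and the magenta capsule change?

+0.4

The distance was about 2.7 in the first image and 3.1 in the second, so they moved 0.4 units further apart.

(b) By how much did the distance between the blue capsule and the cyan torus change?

-0.5

Before: roughly 5.6 units apart; after: 5.1. That's 0.5 units closer together.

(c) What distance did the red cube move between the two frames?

2.4

The red cube moved from about (7.1, 2.9) to (5.1, 1.6), a distance of √(2.0² + 1.3²) ≈ 2.4.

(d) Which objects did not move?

the orange cone and the cyan torus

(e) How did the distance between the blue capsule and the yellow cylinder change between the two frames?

+2.9

Before: roughly 7.9 units apart; after: 10.8. That's 2.9 units further apart.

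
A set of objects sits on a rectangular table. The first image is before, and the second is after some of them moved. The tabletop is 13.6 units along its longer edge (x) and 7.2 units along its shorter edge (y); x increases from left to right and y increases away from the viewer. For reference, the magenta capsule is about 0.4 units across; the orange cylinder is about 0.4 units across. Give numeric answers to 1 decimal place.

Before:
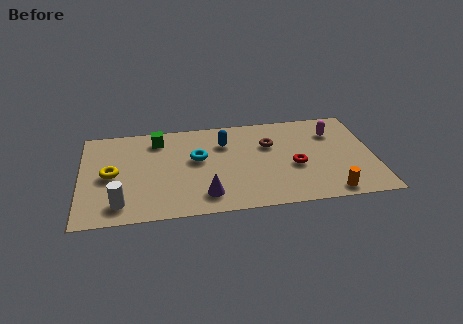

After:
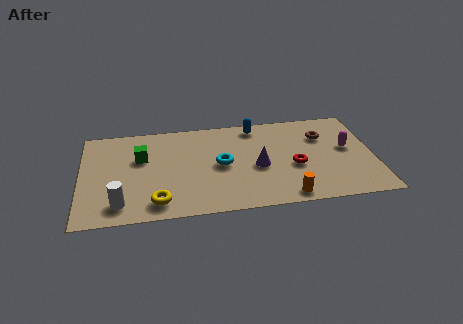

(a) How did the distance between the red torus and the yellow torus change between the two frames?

-1.9

They were about 8.5 units apart before and 6.6 after — 1.9 units closer together.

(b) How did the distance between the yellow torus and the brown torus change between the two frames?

+1.2

The distance was about 7.5 in the first image and 8.7 in the second, so they moved 1.2 units further apart.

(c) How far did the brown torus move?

2.5

From (8.8, 4.8) to (11.3, 5.1), the brown torus covered √(2.5² + 0.3²) ≈ 2.5 units.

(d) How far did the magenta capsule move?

1.4

The magenta capsule was near (11.8, 5.3) before and (12.4, 4.0) after, so it travelled √(0.6² + 1.3²) ≈ 1.4 units.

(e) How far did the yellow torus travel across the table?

3.1

The yellow torus moved from about (1.4, 3.5) to (3.5, 1.2), a distance of √(2.1² + 2.3²) ≈ 3.1.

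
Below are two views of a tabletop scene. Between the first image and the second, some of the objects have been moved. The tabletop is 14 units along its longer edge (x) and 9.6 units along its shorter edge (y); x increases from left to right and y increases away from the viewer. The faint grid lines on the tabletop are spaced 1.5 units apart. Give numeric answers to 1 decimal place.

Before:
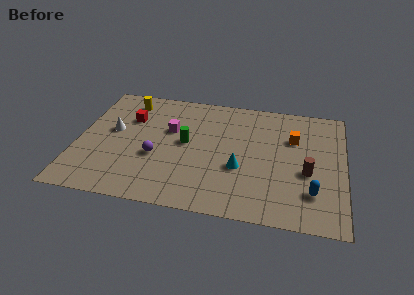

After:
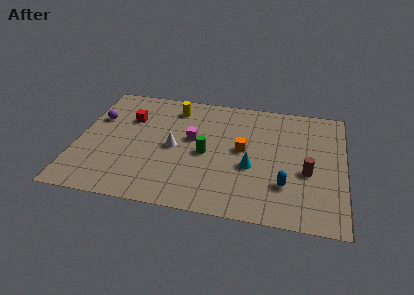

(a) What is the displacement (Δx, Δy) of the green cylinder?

(1.1, -0.7)

From the two frames, the green cylinder sits at roughly (5.7, 5.1) before and (6.8, 4.4) after.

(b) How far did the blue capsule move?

1.4

The blue capsule was near (12.4, 2.4) before and (11.0, 2.7) after, so it travelled √(1.4² + 0.3²) ≈ 1.4 units.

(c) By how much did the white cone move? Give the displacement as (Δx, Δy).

(3.3, -0.8)

From the two frames, the white cone sits at roughly (1.8, 5.4) before and (5.1, 4.6) after.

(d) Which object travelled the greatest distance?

the purple sphere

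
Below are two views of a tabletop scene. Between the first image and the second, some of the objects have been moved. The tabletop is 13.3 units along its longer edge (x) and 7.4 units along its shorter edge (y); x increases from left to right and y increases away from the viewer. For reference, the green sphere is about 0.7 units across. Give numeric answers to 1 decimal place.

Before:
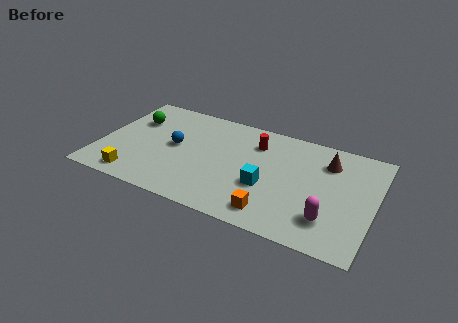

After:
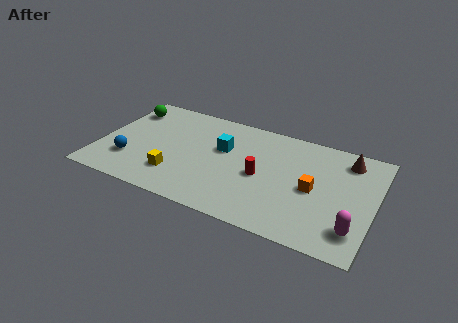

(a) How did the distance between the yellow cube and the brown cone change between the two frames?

-1.1

Before: roughly 10.0 units apart; after: 8.9. That's 1.1 units closer together.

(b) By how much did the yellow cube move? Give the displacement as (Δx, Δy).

(1.9, 0.9)

The yellow cube started near (2.0, 1.0) and ended near (3.9, 1.9).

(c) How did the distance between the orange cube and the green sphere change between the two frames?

+1.5

They were about 8.3 units apart before and 9.8 after — 1.5 units further apart.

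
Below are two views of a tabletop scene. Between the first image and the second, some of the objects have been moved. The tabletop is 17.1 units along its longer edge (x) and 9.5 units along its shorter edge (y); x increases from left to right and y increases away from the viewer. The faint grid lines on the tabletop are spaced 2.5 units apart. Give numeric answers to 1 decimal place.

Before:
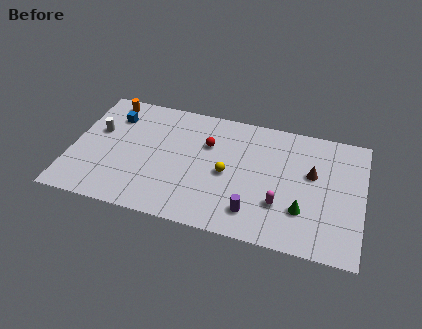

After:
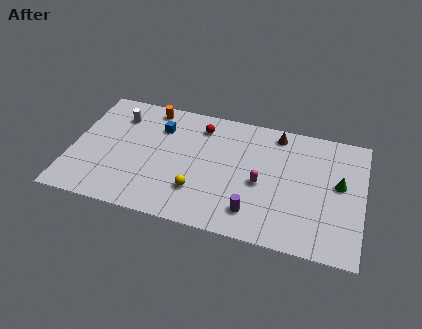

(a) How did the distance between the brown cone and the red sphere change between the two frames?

-1.7

The distance was about 6.2 in the first image and 4.5 in the second, so they moved 1.7 units closer together.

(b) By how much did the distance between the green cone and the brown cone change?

+1.9

The distance was about 2.9 in the first image and 4.8 in the second, so they moved 1.9 units further apart.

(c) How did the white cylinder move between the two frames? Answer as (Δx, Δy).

(1.1, 1.5)

From the two frames, the white cylinder sits at roughly (1.4, 5.8) before and (2.5, 7.3) after.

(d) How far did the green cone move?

3.2

From (13.7, 2.8) to (15.7, 5.3), the green cone covered √(2.0² + 2.5²) ≈ 3.2 units.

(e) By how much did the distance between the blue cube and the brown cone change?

-5.0

They were about 12.0 units apart before and 7.0 after — 5.0 units closer together.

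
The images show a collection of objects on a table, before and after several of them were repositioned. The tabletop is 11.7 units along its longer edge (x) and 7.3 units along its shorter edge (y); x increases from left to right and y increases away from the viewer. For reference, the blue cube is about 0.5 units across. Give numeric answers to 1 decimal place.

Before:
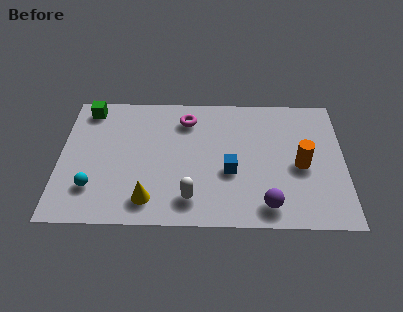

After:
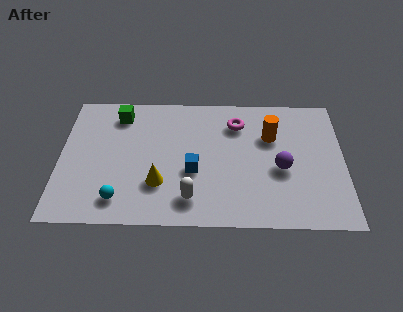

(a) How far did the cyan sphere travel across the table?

1.3

From (1.4, 1.9) to (2.5, 1.3), the cyan sphere covered √(1.1² + 0.6²) ≈ 1.3 units.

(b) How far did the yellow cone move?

1.0

The yellow cone moved from about (3.7, 1.3) to (4.1, 2.2), a distance of √(0.4² + 0.9²) ≈ 1.0.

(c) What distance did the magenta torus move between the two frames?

2.1

From (5.2, 5.8) to (7.3, 5.6), the magenta torus covered √(2.1² + 0.2²) ≈ 2.1 units.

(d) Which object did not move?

the white capsule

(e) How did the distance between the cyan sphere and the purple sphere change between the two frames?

-0.3

The distance was about 7.1 in the first image and 6.8 in the second, so they moved 0.3 units closer together.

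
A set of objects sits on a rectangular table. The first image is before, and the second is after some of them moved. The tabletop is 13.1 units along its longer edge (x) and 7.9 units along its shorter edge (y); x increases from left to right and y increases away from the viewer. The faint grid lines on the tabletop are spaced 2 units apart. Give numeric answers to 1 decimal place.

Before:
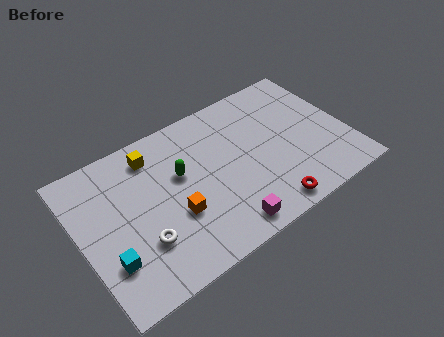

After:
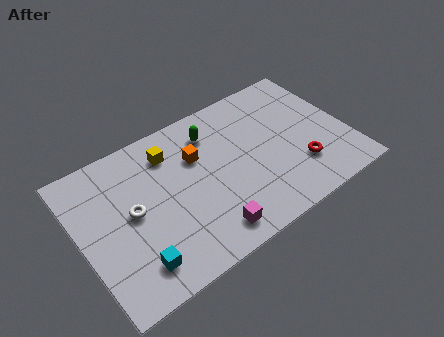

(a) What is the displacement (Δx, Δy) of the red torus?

(1.9, 1.3)

The red torus was at about (8.6, 0.9) and moved to about (10.5, 2.2).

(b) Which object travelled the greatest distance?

the orange cube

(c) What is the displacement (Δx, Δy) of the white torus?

(-0.2, 1.7)

The white torus started near (2.7, 2.4) and ended near (2.5, 4.1).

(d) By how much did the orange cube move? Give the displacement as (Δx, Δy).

(1.5, 2.4)

The orange cube started near (4.4, 2.9) and ended near (5.9, 5.3).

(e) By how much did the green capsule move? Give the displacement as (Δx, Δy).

(1.8, 1.4)

The green capsule started near (5.0, 4.8) and ended near (6.8, 6.2).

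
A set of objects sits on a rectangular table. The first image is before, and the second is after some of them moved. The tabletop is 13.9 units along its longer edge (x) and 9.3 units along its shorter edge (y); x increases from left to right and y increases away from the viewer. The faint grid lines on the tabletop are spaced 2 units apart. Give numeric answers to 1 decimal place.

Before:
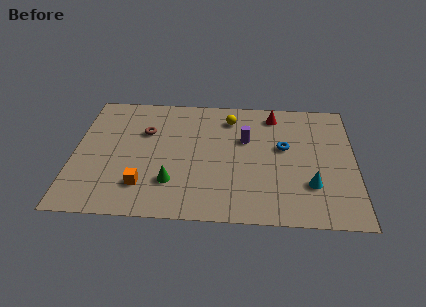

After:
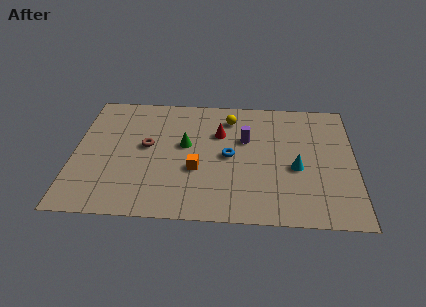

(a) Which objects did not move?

the purple cylinder and the yellow sphere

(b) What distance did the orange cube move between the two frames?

2.9

The orange cube was near (3.5, 2.2) before and (6.1, 3.5) after, so it travelled √(2.6² + 1.3²) ≈ 2.9 units.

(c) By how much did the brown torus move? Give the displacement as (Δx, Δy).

(0.1, -1.1)

The brown torus started near (3.5, 6.2) and ended near (3.6, 5.1).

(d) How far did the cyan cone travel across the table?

1.4

The cyan cone was near (11.7, 2.7) before and (11.0, 3.9) after, so it travelled √(0.7² + 1.2²) ≈ 1.4 units.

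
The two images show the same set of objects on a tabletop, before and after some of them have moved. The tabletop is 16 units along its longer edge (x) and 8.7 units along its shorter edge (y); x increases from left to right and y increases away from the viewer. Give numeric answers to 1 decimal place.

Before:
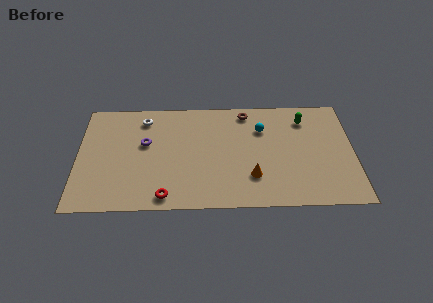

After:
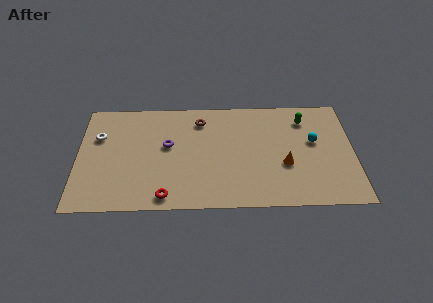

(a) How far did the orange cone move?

2.1

The orange cone moved from about (10.1, 2.4) to (12.0, 3.3), a distance of √(1.9² + 0.9²) ≈ 2.1.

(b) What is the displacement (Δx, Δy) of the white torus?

(-2.6, -1.4)

From the two frames, the white torus sits at roughly (3.8, 7.2) before and (1.2, 5.8) after.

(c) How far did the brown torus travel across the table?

2.8

The brown torus was near (9.8, 7.6) before and (7.1, 7.0) after, so it travelled √(2.7² + 0.6²) ≈ 2.8 units.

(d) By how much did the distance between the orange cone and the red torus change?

+2.1

The distance was about 5.2 in the first image and 7.3 in the second, so they moved 2.1 units further apart.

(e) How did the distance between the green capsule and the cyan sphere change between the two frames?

-0.7

The distance was about 2.6 in the first image and 1.9 in the second, so they moved 0.7 units closer together.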